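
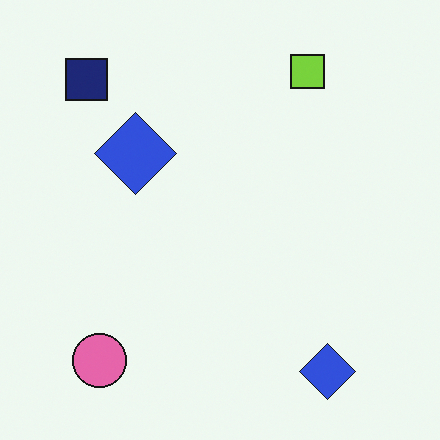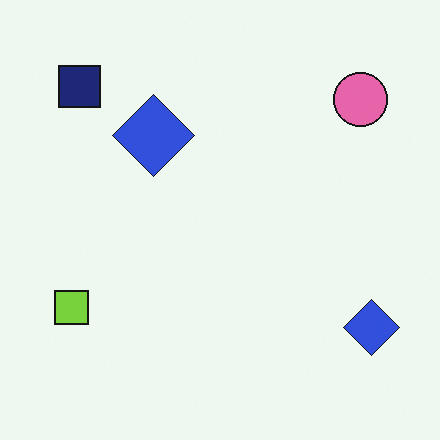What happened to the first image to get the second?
The transformation is: transposed (reflected across the top-left ↔ bottom-right diagonal).

Shapes have swapped their row and column positions — what was in the top-right is now in the bottom-left — a diagonal reflection.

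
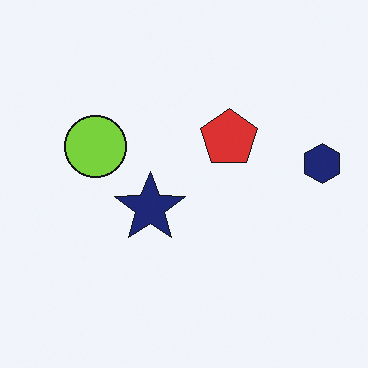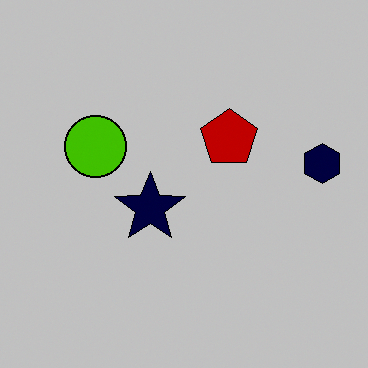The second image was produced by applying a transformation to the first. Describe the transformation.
Heavily posterized to just a handful of flat colors.

Each flat color has snapped to a coarser quantized level — most visibly, the near-white background has dropped to a flat grey.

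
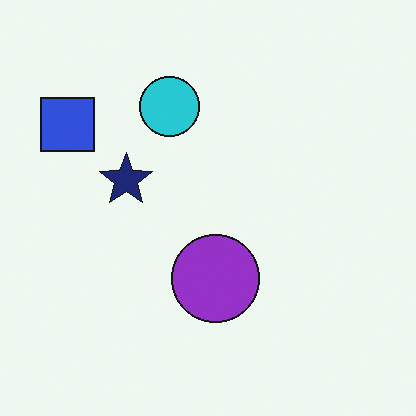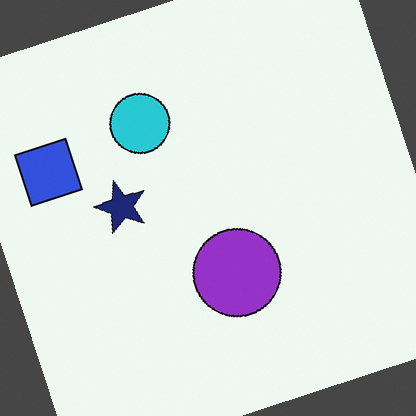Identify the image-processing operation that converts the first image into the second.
It was rotated counter-clockwise by a clearly visible amount.

Every shape is tilted by the same angle and the image corners show triangular fill wedges — a whole-image rotation by a non-right angle.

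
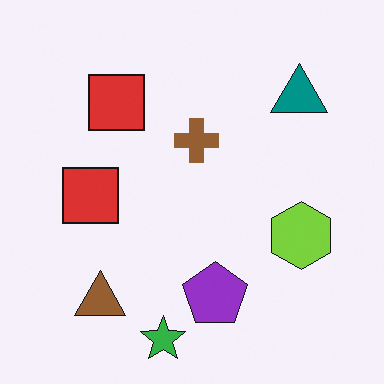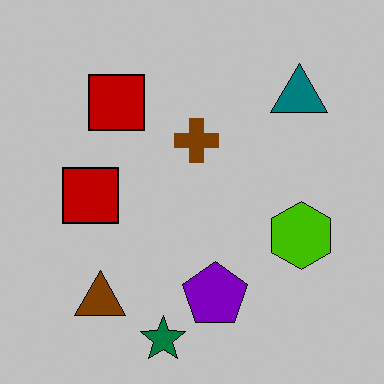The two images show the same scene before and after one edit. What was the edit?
The image was aggressively posterized.

Each flat color has snapped to a coarser quantized level — most visibly, the near-white background has dropped to a flat grey.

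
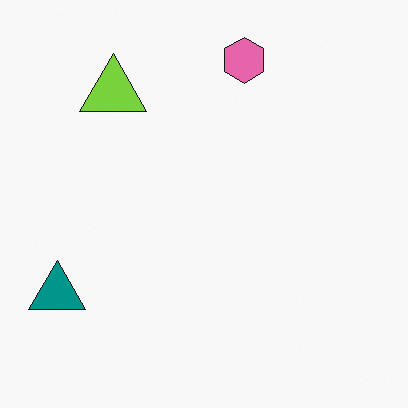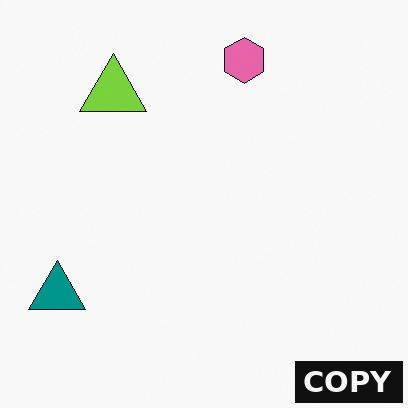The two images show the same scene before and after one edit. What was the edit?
It was watermarked with the text "COPY" in the lower-right corner.

A dark label reading "COPY" appears in the lower-right corner.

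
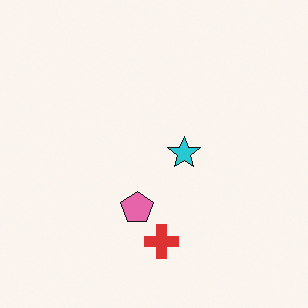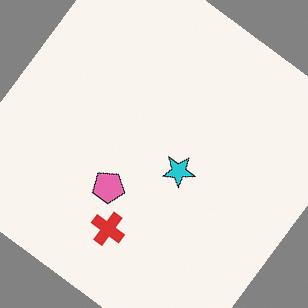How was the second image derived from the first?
Rotated clockwise by a large amount — several tens of degrees.

Every shape is tilted by the same angle and the image corners show triangular fill wedges — a whole-image rotation by a non-right angle.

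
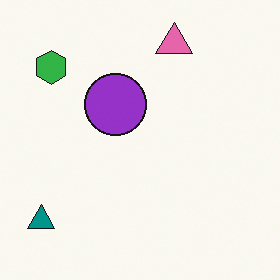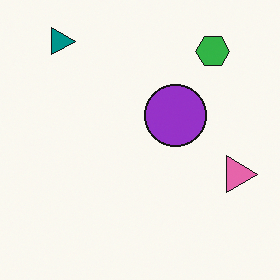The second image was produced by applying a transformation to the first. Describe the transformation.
This is the original image rotated 90° clockwise.

The teal triangle sits in the bottom-left of the first image and the top-left of the second — consistent with a whole-image 90° clockwise rotation.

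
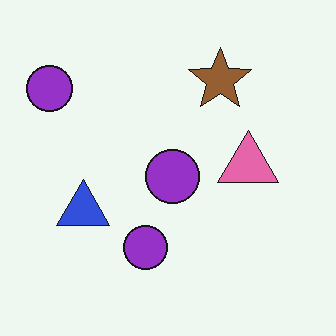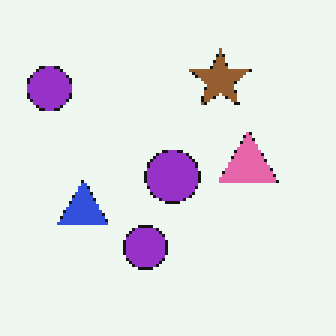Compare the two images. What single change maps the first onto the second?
It was lightly pixelated (a mild mosaic effect).

Shapes are reduced to large square blocks; fine edges and outlines are lost — a downscale-then-upscale (mosaic) effect.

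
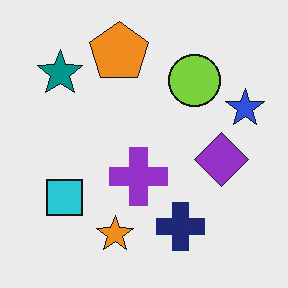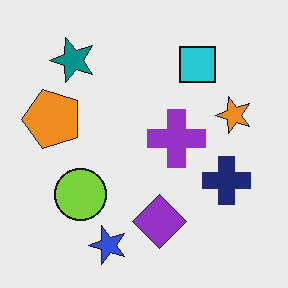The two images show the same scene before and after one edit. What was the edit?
The transformation is: transposed (reflected across the top-left ↔ bottom-right diagonal).

Shapes have swapped their row and column positions — what was in the top-right is now in the bottom-left — a diagonal reflection.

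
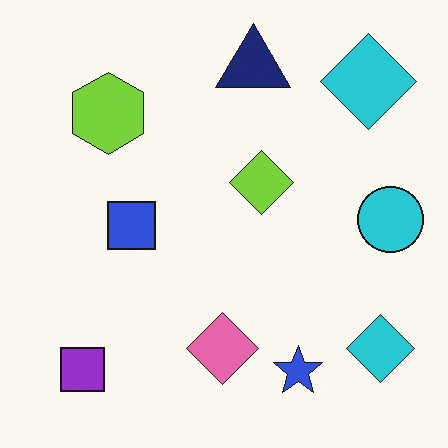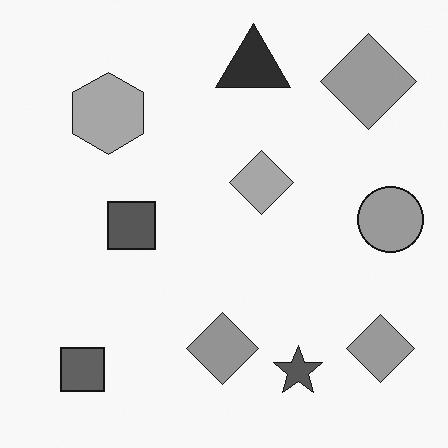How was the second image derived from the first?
This is the original image converted to grayscale.

All color is removed — every shape is now a shade of grey.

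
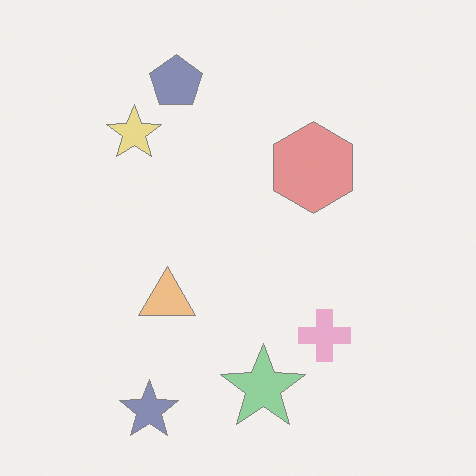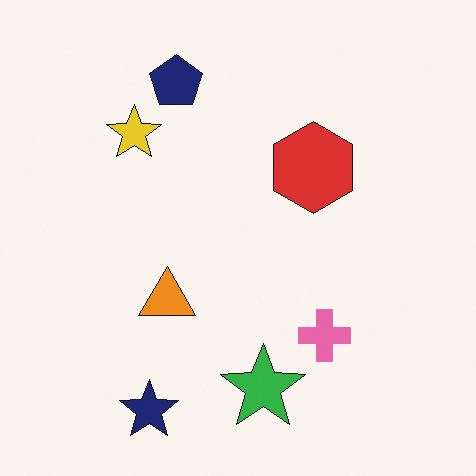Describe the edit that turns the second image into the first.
This is the original image given much lower contrast.

Tones are pushed toward mid-grey across the whole image — a global contrast change.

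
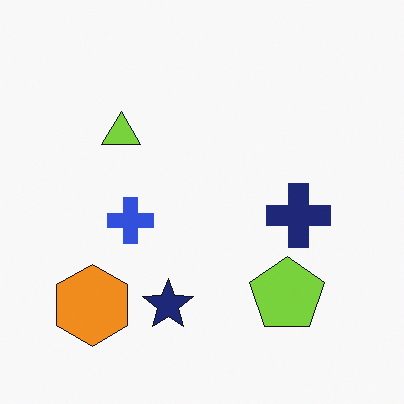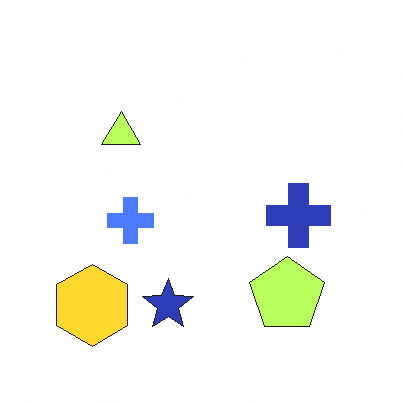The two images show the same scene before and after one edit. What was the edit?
The transformation is: noticeably brightened.

Every pixel — background and shapes alike — is uniformly brightened.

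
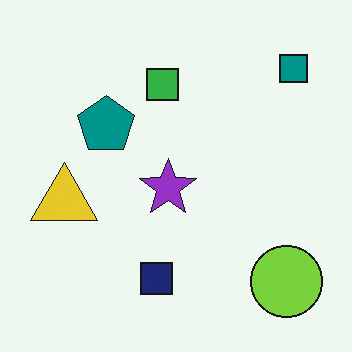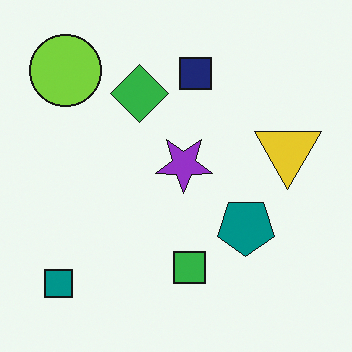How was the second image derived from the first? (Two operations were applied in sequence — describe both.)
The transformation is: rotated 180°, then overlaid with an additional green diamond.

The teal square sits in the top-right of the first image and the bottom-left of the second — consistent with a whole-image 180° rotation. A green diamond appears in the second image that is absent from the first.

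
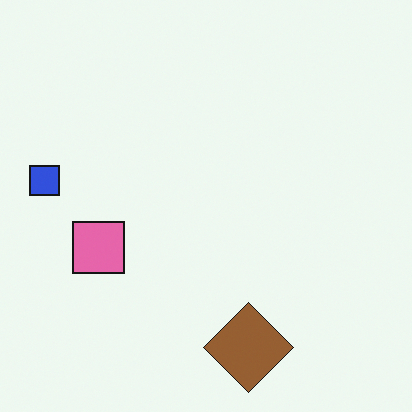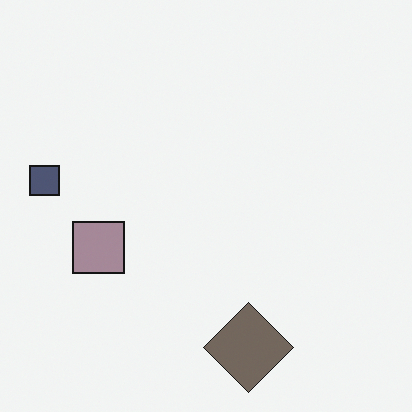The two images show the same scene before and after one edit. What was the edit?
The image was heavily desaturated.

All colors are more muted and greyish — a global saturation change.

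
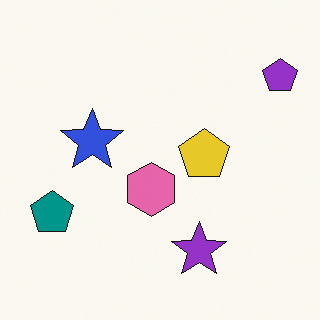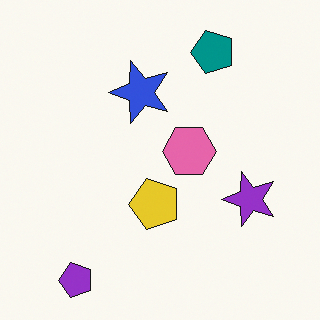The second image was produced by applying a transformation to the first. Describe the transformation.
It was transposed (reflected across the top-left ↔ bottom-right diagonal).

Shapes have swapped their row and column positions — what was in the top-right is now in the bottom-left — a diagonal reflection.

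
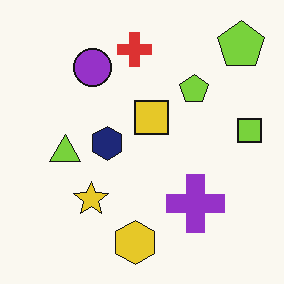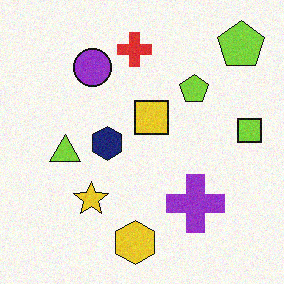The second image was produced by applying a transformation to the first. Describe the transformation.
Degraded with a light layer of grain.

Random speckle covers the whole image, including the flat background.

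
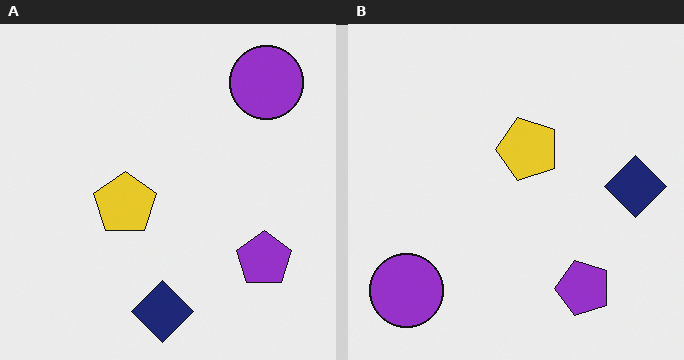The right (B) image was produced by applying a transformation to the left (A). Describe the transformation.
The right (B) image is the left (A) transposed (reflected across the top-left ↔ bottom-right diagonal).

Shapes have swapped their row and column positions — what was in the top-right is now in the bottom-left — a diagonal reflection.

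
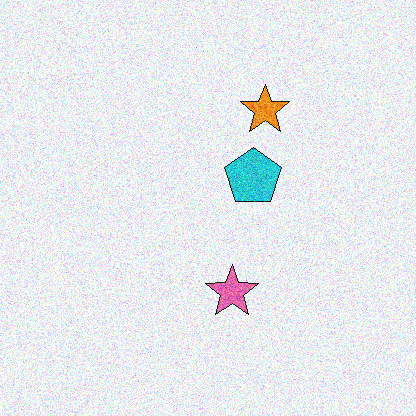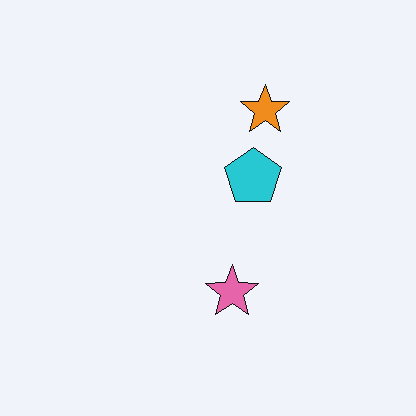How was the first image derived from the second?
It was degraded with moderate additive noise.

Random speckle covers the whole image, including the flat background.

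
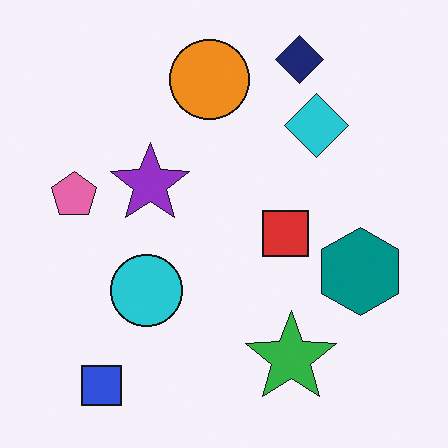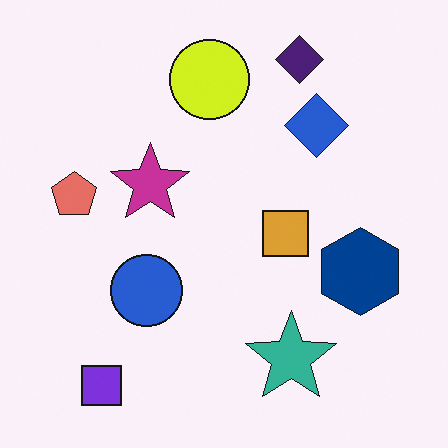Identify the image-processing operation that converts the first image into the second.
This is the original image hue-shifted slightly.

Every shape's color has rotated by the same amount around the hue wheel — a uniform hue shift.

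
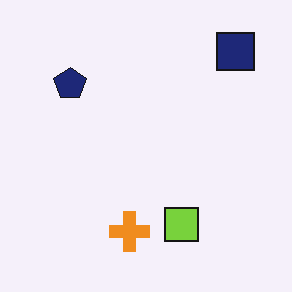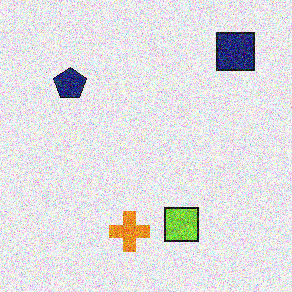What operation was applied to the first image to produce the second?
The image was degraded with a thick layer of grain.

Random speckle covers the whole image, including the flat background.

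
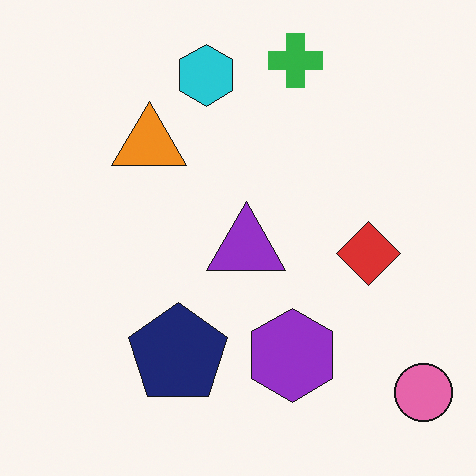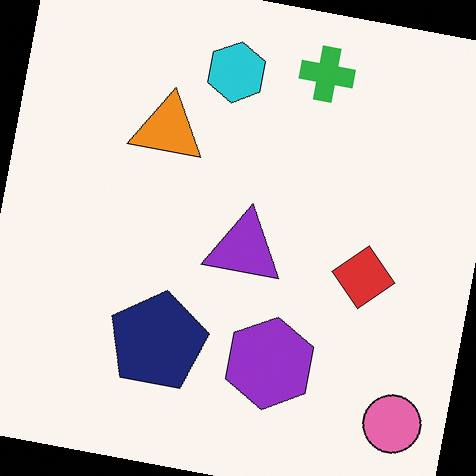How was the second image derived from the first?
This is the original image rotated clockwise by a few degrees.

Every shape is tilted by the same angle and the image corners show triangular fill wedges — a whole-image rotation by a non-right angle.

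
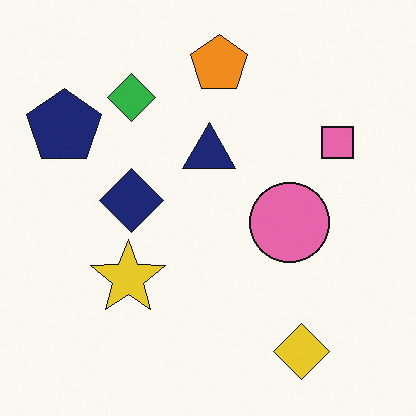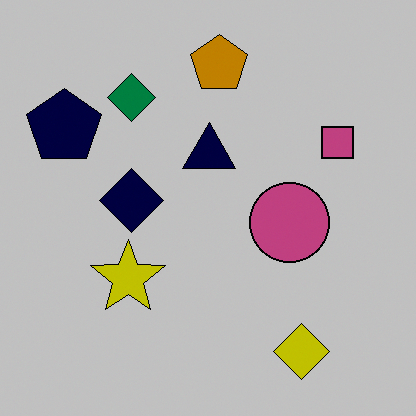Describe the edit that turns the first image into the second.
The transformation is: heavily posterized to just a handful of flat colors.

Each flat color has snapped to a coarser quantized level — most visibly, the near-white background has dropped to a flat grey.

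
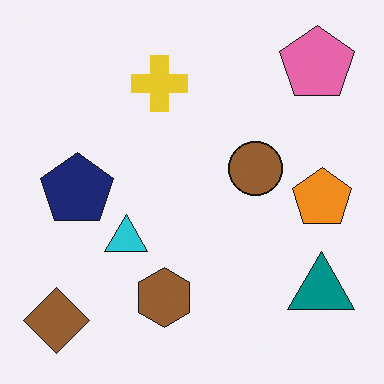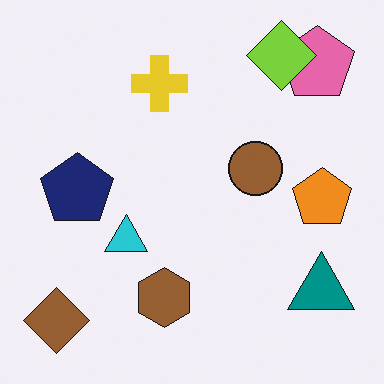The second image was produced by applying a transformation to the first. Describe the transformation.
Overlaid with an additional lime diamond.

A lime diamond appears in the second image that is absent from the first.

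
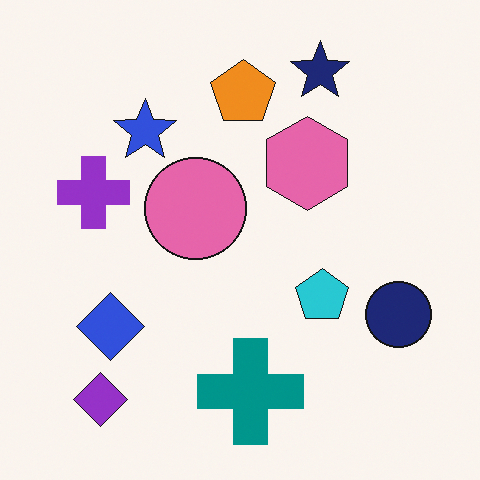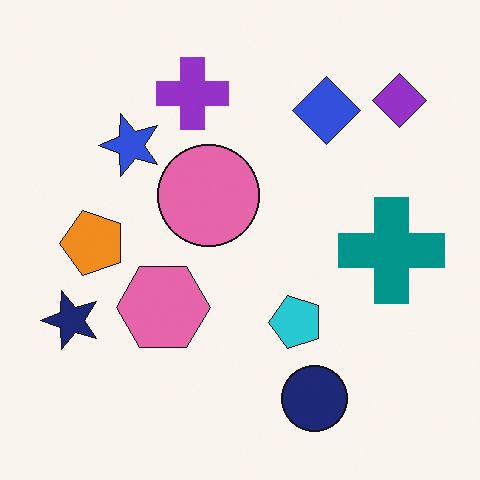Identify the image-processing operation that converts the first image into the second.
Transposed (reflected across the top-left ↔ bottom-right diagonal).

Shapes have swapped their row and column positions — what was in the top-right is now in the bottom-left — a diagonal reflection.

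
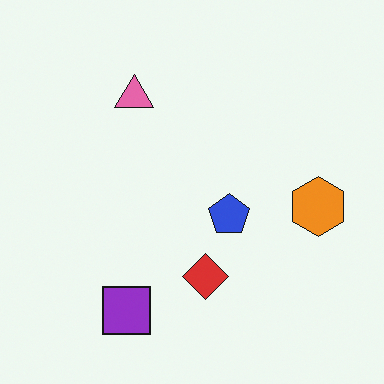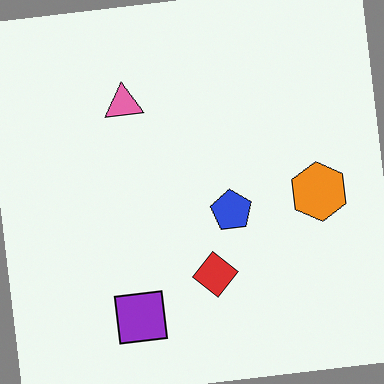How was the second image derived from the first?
Rotated counter-clockwise by a slight angle.

Every shape is tilted by the same angle and the image corners show triangular fill wedges — a whole-image rotation by a non-right angle.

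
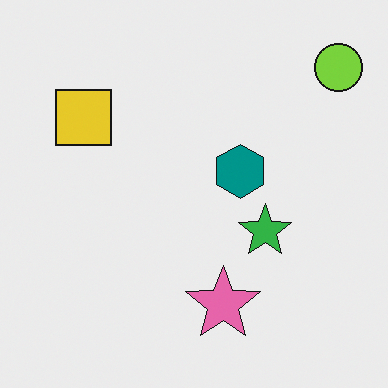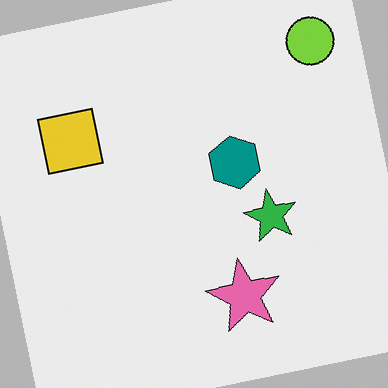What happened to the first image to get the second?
The second image is the first rotated counter-clockwise by a few degrees.

Every shape is tilted by the same angle and the image corners show triangular fill wedges — a whole-image rotation by a non-right angle.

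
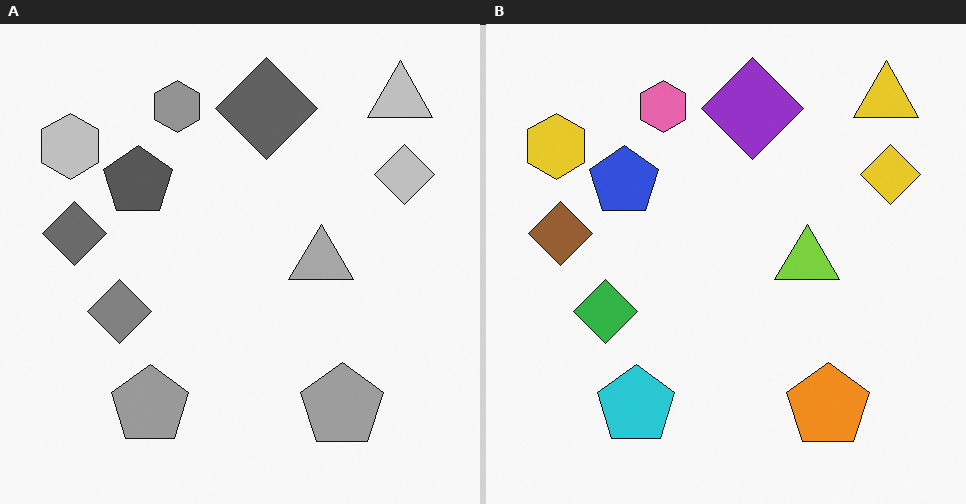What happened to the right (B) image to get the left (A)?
Converted to grayscale.

All color is removed — every shape is now a shade of grey.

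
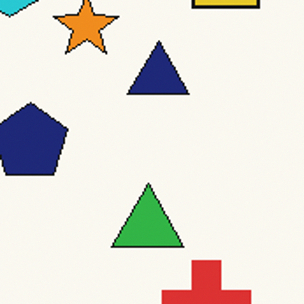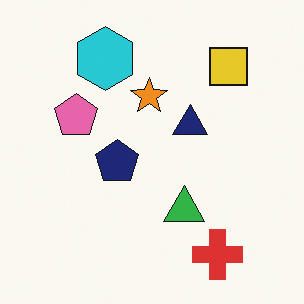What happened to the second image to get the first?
Cropped tightly and scaled back up.

The visible shapes are larger and the field of view is narrower; shapes near the original edges may be partly or wholly outside the frame — a crop-and-rescale.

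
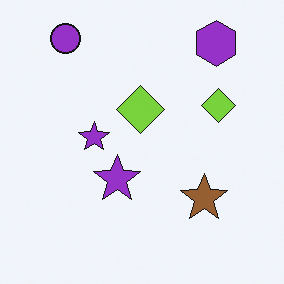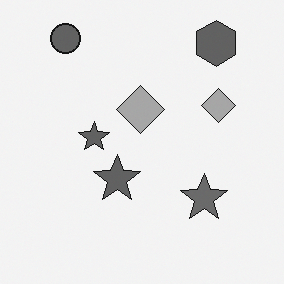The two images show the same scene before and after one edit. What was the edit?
This is the original image converted to grayscale.

All color is removed — every shape is now a shade of grey.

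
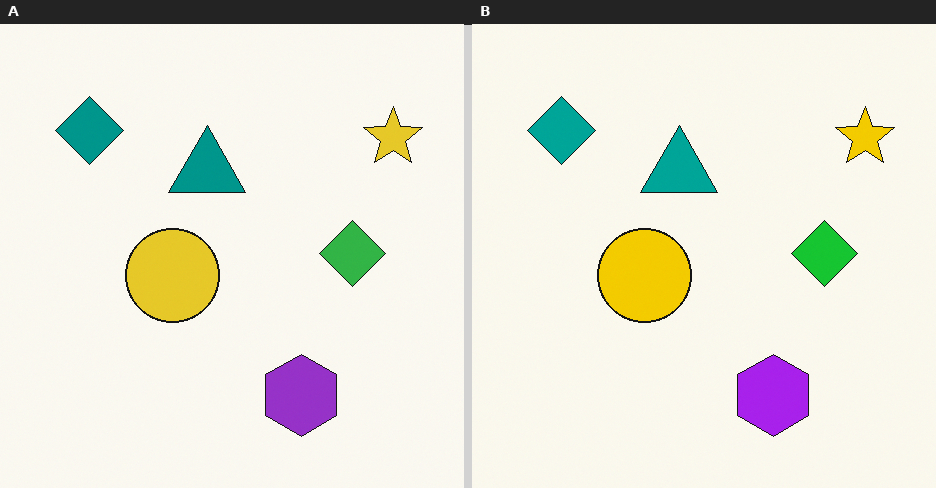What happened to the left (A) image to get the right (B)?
The transformation is: slightly oversaturated.

All colors are more vivid — a global saturation change.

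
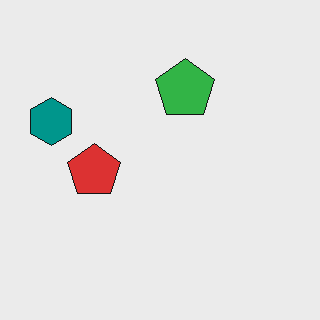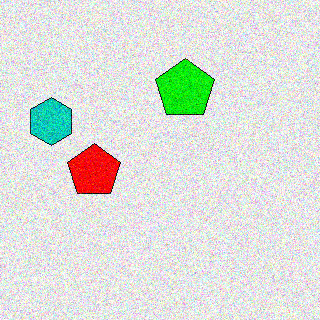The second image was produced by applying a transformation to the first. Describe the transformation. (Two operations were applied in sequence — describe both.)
This is the original image made much more vivid (saturation change), then degraded with strong gaussian noise.

All colors are more vivid — a global saturation change. Random speckle covers the whole image, including the flat background.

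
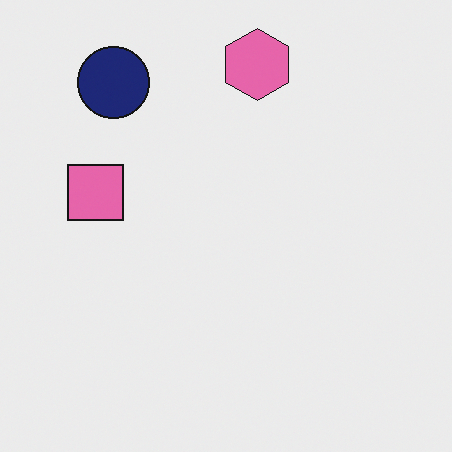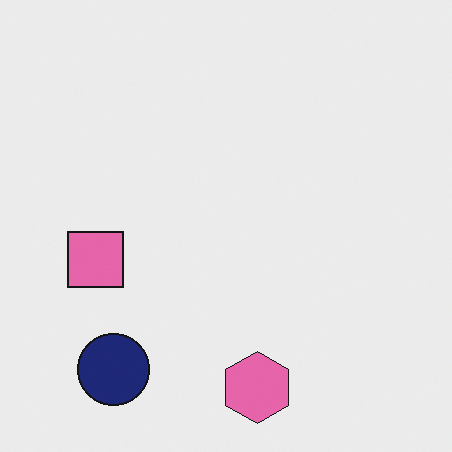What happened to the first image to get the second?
Flipped vertically (top ↔ bottom).

The pink hexagon is in the top of the first image and the bottom of the second — shapes on opposite sides of the horizontal midline have swapped in a mirror flip.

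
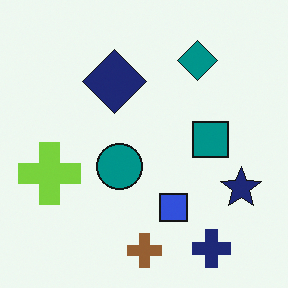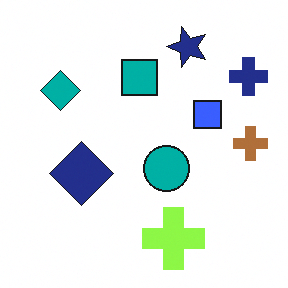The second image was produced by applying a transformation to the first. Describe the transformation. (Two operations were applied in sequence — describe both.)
The transformation is: slightly brightened, then rotated 90° counter-clockwise.

Every pixel — background and shapes alike — is uniformly brightened. The navy cross sits in the bottom-right of the first image and the top-right of the second — consistent with a whole-image 90° counter-clockwise rotation.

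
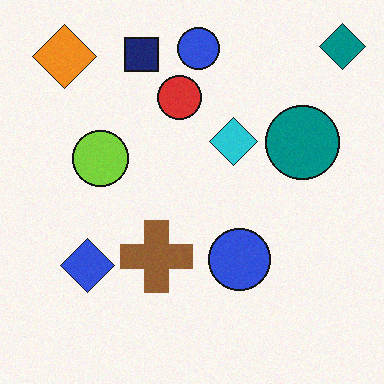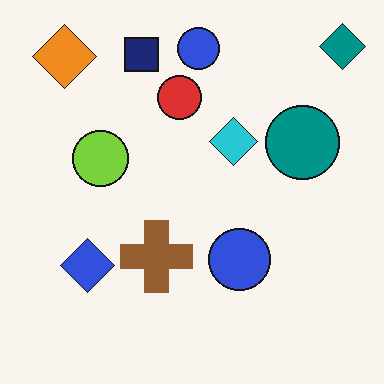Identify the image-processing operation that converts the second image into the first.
The first image is the second degraded with a light layer of grain.

Random speckle covers the whole image, including the flat background.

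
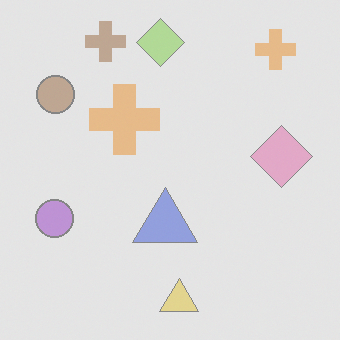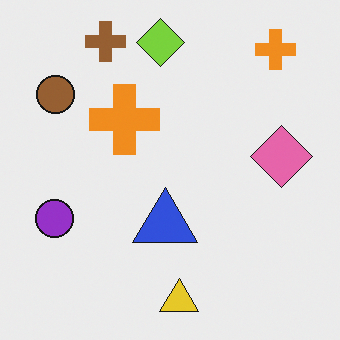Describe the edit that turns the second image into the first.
Given much lower contrast.

Tones are pushed toward mid-grey across the whole image — a global contrast change.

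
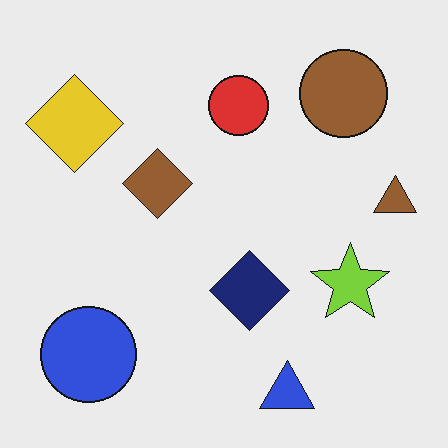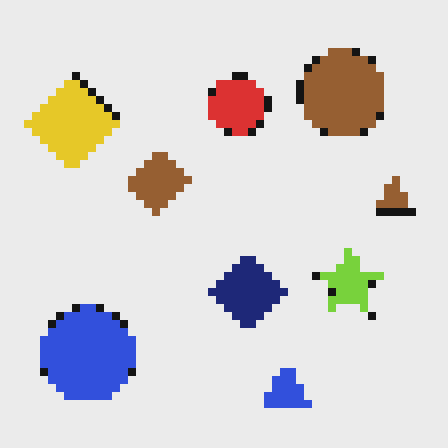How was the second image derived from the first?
This is the original image pixelated into visible square blocks.

Shapes are reduced to large square blocks; fine edges and outlines are lost — a downscale-then-upscale (mosaic) effect.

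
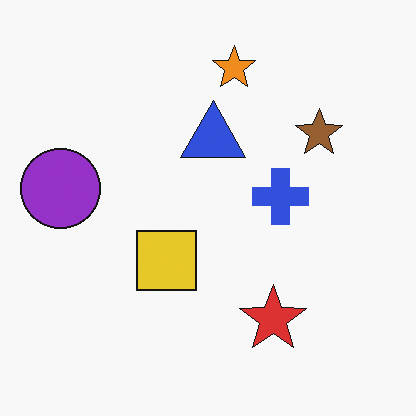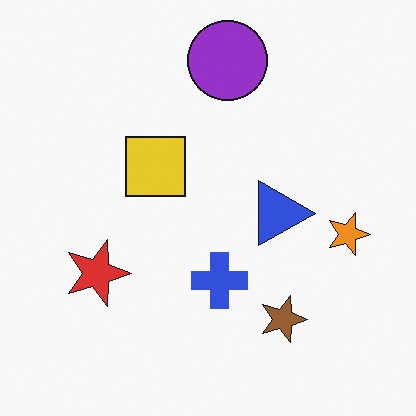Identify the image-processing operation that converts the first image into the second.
It was rotated 90° clockwise.

The purple circle sits in the left of the first image and the top of the second — consistent with a whole-image 90° clockwise rotation.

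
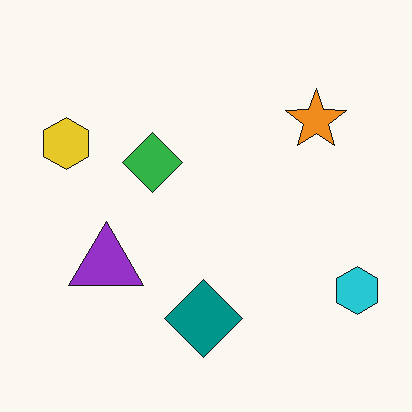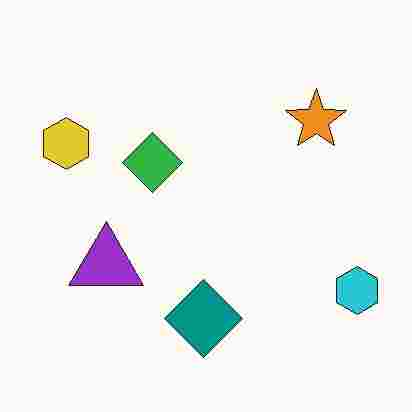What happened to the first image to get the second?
This is the original image degraded with heavy JPEG compression.

Blocky 8×8 compression artifacts appear around shape edges and the flat background shows ringing — characteristic JPEG degradation.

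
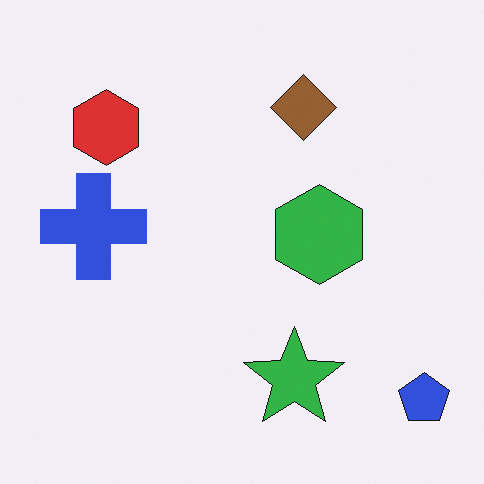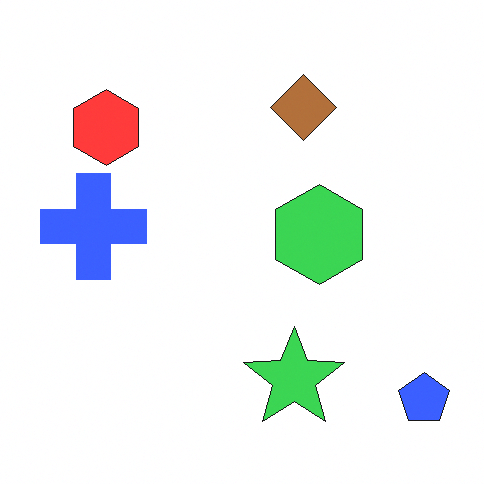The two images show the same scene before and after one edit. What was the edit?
The image was slightly brightened.

Every pixel — background and shapes alike — is uniformly brightened.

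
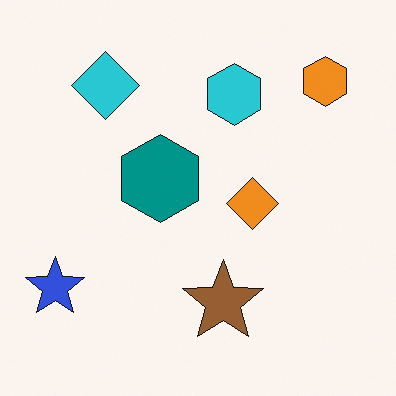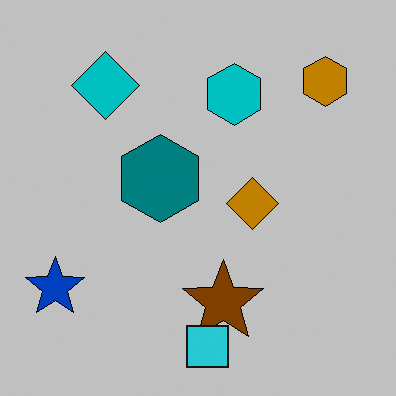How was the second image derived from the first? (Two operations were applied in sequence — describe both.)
The transformation is: aggressively posterized, then overlaid with an additional cyan square.

Each flat color has snapped to a coarser quantized level — most visibly, the near-white background has dropped to a flat grey. A cyan square appears in the second image that is absent from the first.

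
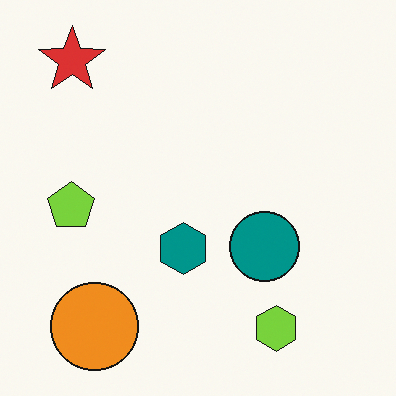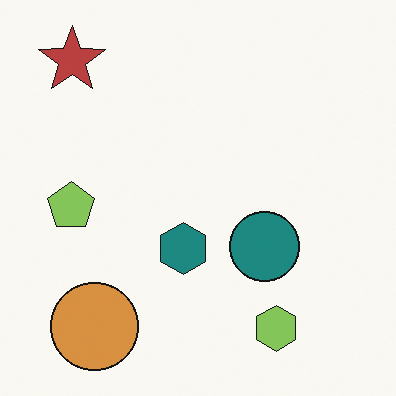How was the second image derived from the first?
Slightly desaturated.

All colors are more muted and greyish — a global saturation change.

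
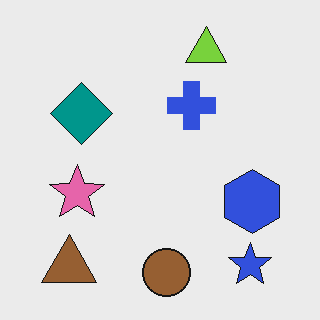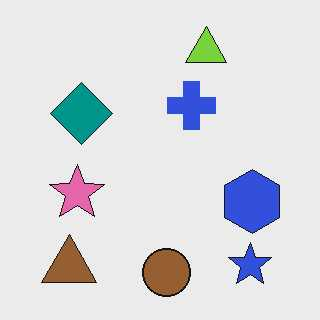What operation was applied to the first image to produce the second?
The image was JPEG-compressed with visible artifacts.

Blocky 8×8 compression artifacts appear around shape edges and the flat background shows ringing — characteristic JPEG degradation.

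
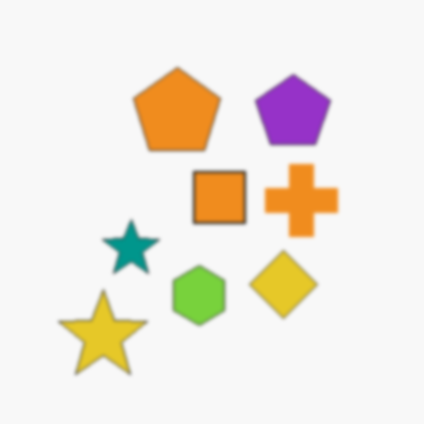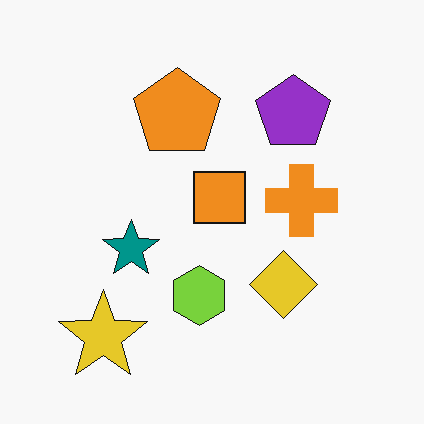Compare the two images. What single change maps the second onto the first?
The transformation is: slightly softened.

Shape edges and outlines are uniformly softened across the whole image.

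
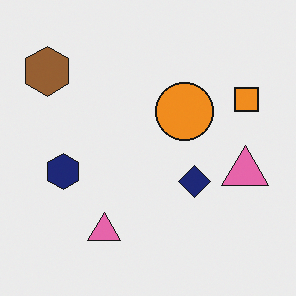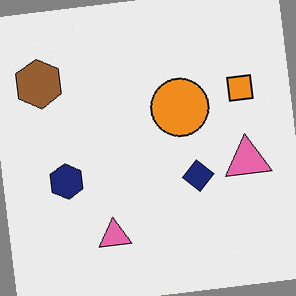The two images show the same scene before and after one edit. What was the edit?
This is the original image rotated counter-clockwise by a slight angle.

Every shape is tilted by the same angle and the image corners show triangular fill wedges — a whole-image rotation by a non-right angle.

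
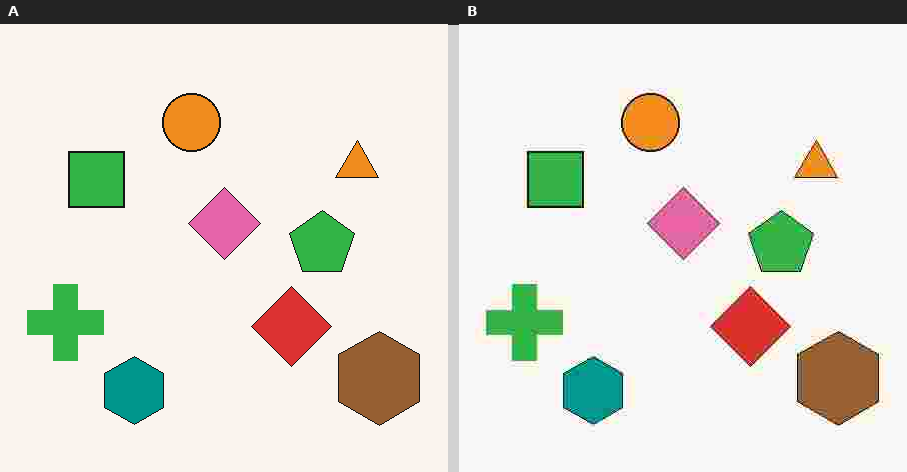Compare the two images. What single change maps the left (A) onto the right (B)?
The transformation is: degraded with heavy JPEG compression.

Blocky 8×8 compression artifacts appear around shape edges and the flat background shows ringing — characteristic JPEG degradation.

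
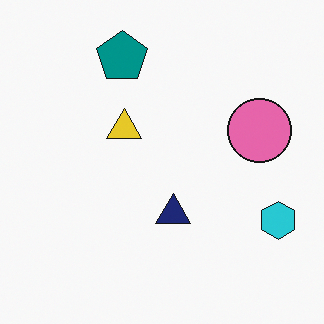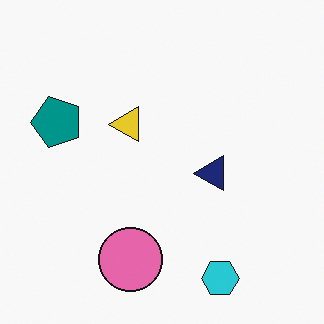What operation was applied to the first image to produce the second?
Transposed (reflected across the top-left ↔ bottom-right diagonal).

Shapes have swapped their row and column positions — what was in the top-right is now in the bottom-left — a diagonal reflection.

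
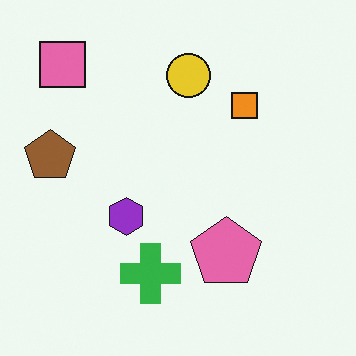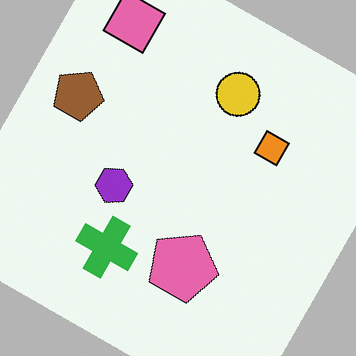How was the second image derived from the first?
It was rotated clockwise by a moderate amount.

Every shape is tilted by the same angle and the image corners show triangular fill wedges — a whole-image rotation by a non-right angle.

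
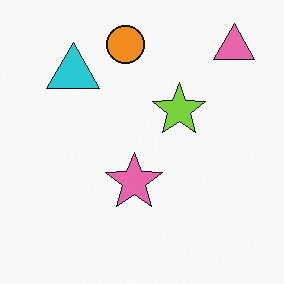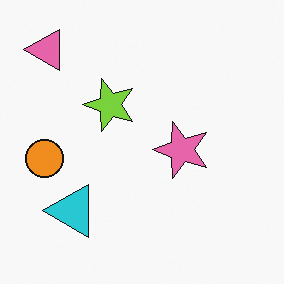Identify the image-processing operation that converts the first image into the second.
The image was rotated 90° counter-clockwise.

The pink triangle sits in the top-right of the first image and the top-left of the second — consistent with a whole-image 90° counter-clockwise rotation.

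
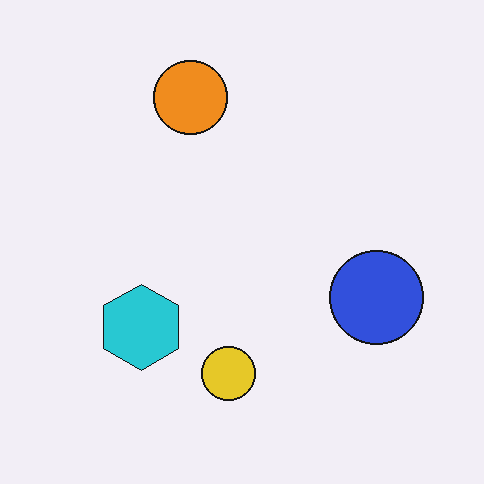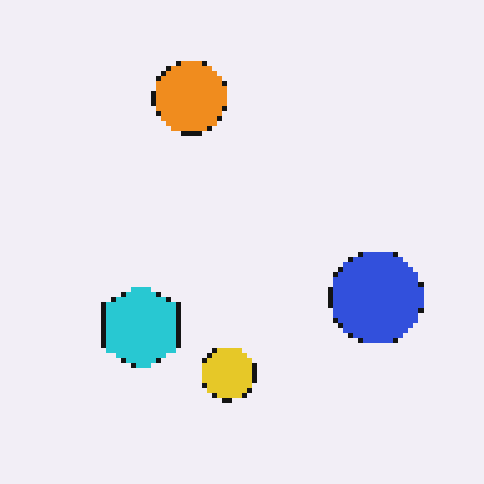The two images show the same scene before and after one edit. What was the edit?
The transformation is: mildly pixelated.

Shapes are reduced to large square blocks; fine edges and outlines are lost — a downscale-then-upscale (mosaic) effect.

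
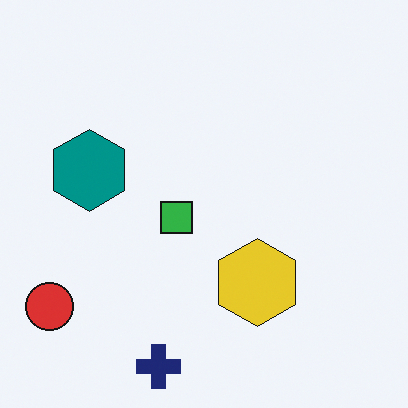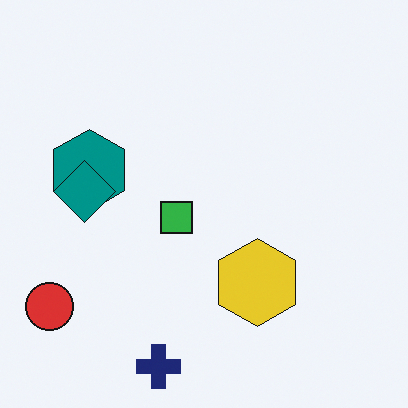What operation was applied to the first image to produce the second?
This is the original image overlaid with an additional teal diamond.

A teal diamond appears in the second image that is absent from the first.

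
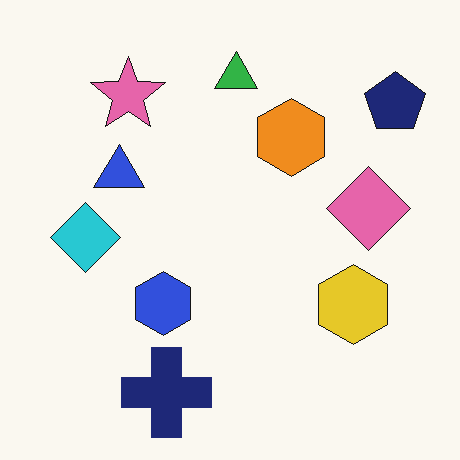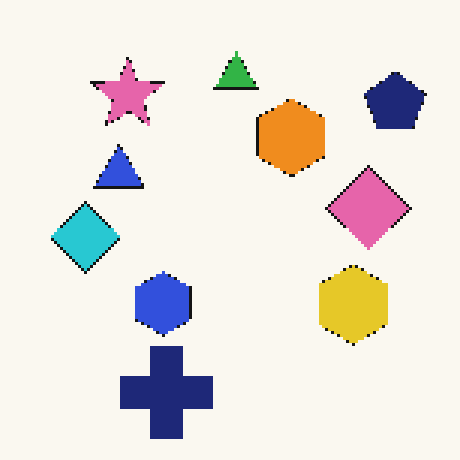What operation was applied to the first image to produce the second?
The image was mildly pixelated.

Shapes are reduced to large square blocks; fine edges and outlines are lost — a downscale-then-upscale (mosaic) effect.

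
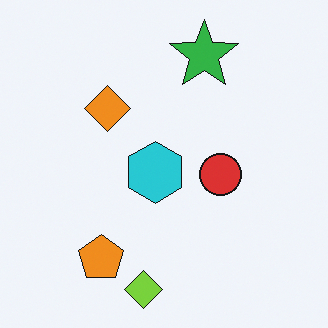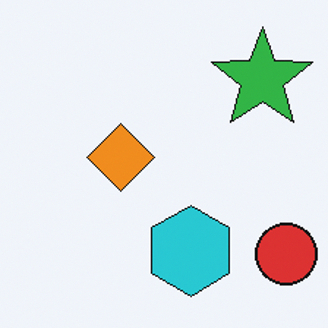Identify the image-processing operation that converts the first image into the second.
It was cropped to a modestly smaller region and rescaled.

The visible shapes are larger and the field of view is narrower; shapes near the original edges may be partly or wholly outside the frame — a crop-and-rescale.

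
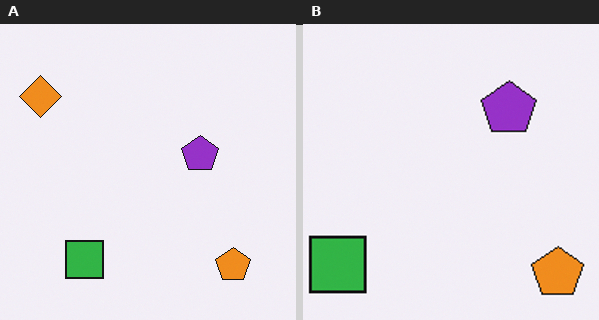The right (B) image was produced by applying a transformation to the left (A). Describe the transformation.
It was cropped to a modestly smaller region and rescaled.

The visible shapes are larger and the field of view is narrower; shapes near the original edges may be partly or wholly outside the frame — a crop-and-rescale.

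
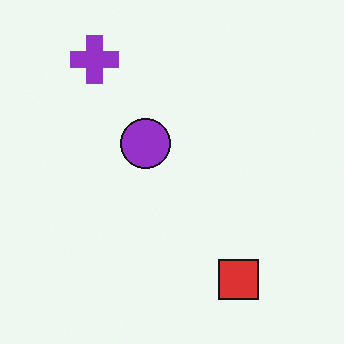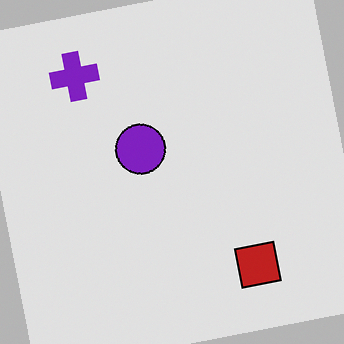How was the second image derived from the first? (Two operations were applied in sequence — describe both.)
The second image is the first posterized to a reduced palette, then rotated counter-clockwise by a few degrees.

Each flat color has snapped to a coarser quantized level — most visibly, the near-white background has dropped to a flat grey. Every shape is tilted by the same angle and the image corners show triangular fill wedges — a whole-image rotation by a non-right angle.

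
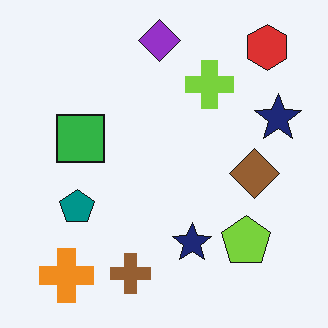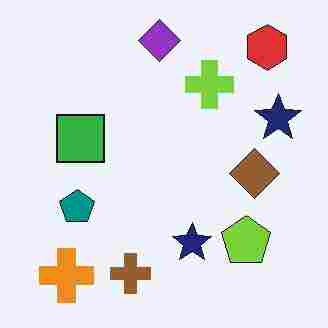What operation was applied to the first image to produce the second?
The second image is the first degraded with heavy JPEG compression.

Blocky 8×8 compression artifacts appear around shape edges and the flat background shows ringing — characteristic JPEG degradation.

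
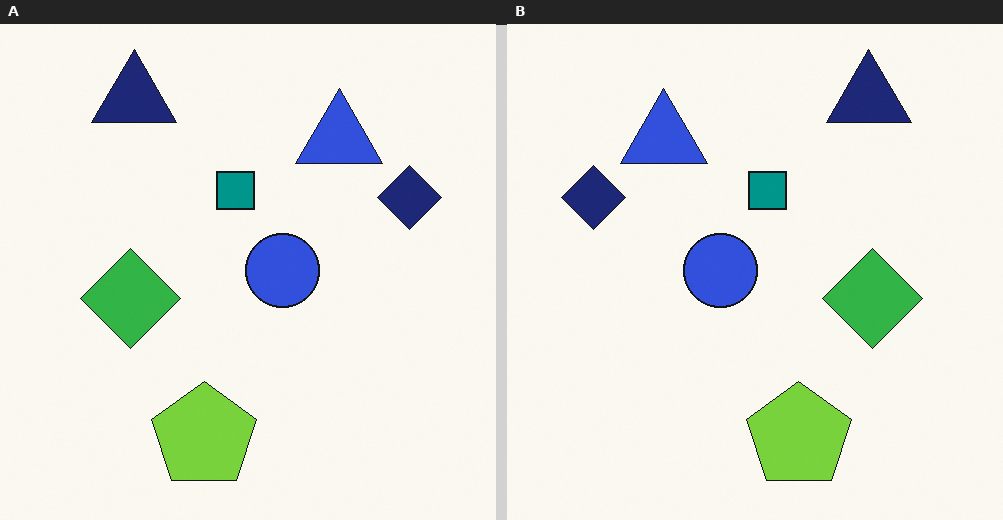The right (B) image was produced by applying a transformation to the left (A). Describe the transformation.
It was flipped horizontally (left ↔ right).

The navy diamond is in the right of the left (A) image and the left of the right (B) — shapes on opposite sides of the vertical midline have swapped in a mirror flip.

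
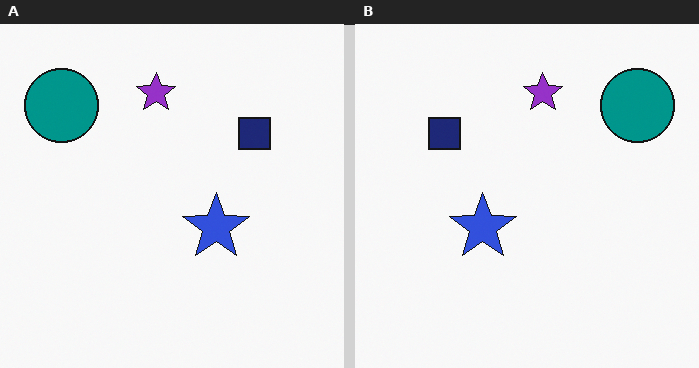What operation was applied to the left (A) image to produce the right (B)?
It was flipped horizontally (left ↔ right).

The teal circle is in the top-left of the left (A) image and the top-right of the right (B) — shapes on opposite sides of the vertical midline have swapped in a mirror flip.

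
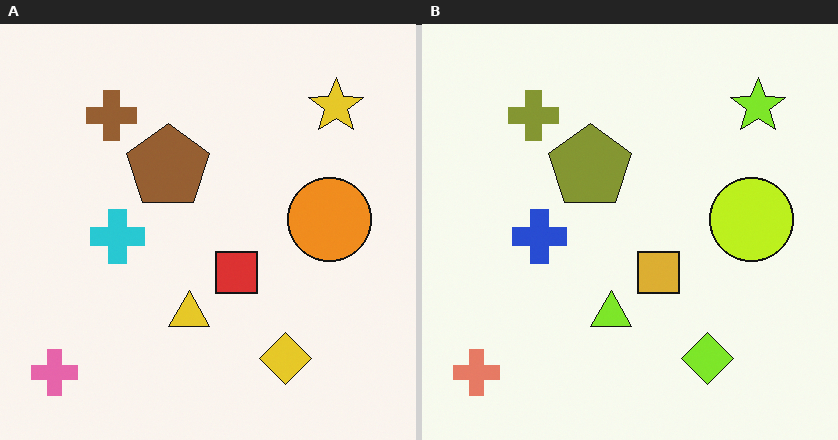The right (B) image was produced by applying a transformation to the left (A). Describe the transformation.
The image was hue-shifted slightly.

Every shape's color has rotated by the same amount around the hue wheel — a uniform hue shift.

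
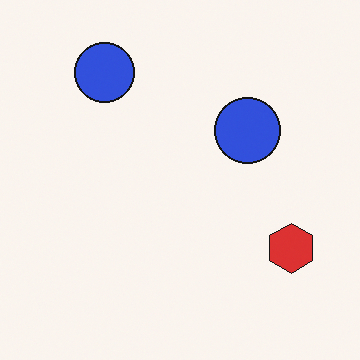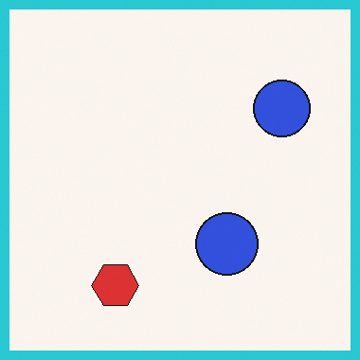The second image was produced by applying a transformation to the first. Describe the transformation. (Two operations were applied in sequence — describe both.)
It was rotated 90° clockwise, then framed with a cyan border.

The red hexagon sits in the bottom-right of the first image and the bottom-left of the second — consistent with a whole-image 90° clockwise rotation. A solid cyan frame runs around the edge of the second image, with the content slightly shrunk inside it.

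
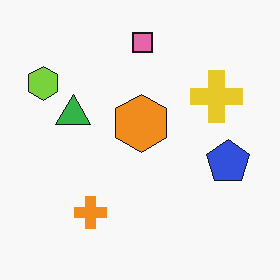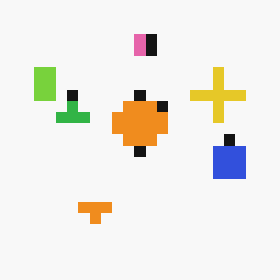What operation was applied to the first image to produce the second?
It was heavily pixelated into large blocks.

Shapes are reduced to large square blocks; fine edges and outlines are lost — a downscale-then-upscale (mosaic) effect.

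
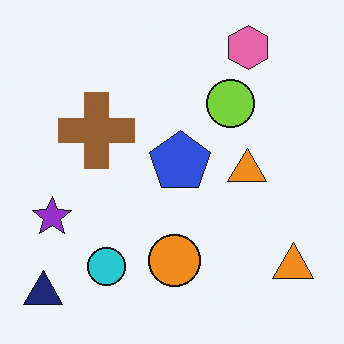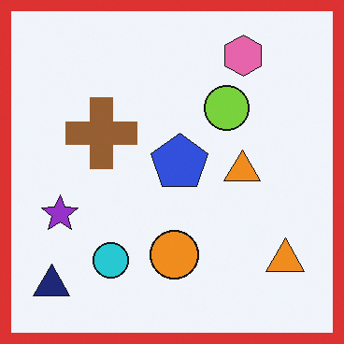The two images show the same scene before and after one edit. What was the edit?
The second image is the first framed with a red border.

A solid red frame runs around the edge of the second image, with the content slightly shrunk inside it.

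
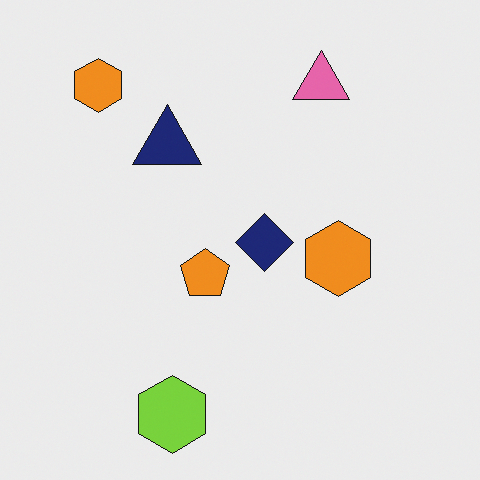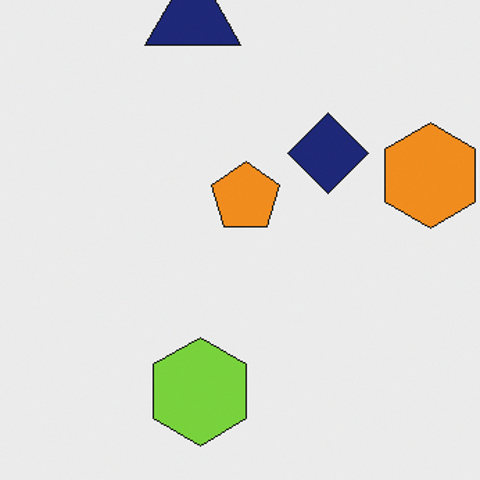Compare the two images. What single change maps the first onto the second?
The image was cropped to a modestly smaller region and rescaled.

The visible shapes are larger and the field of view is narrower; shapes near the original edges may be partly or wholly outside the frame — a crop-and-rescale.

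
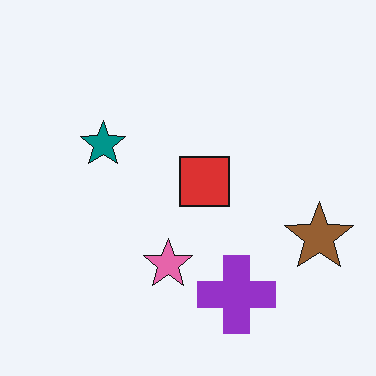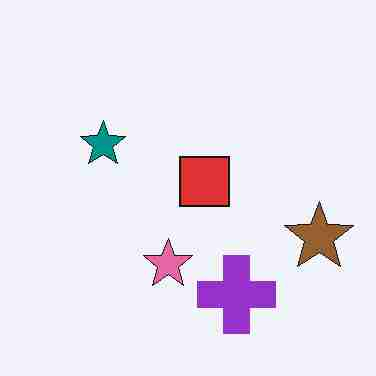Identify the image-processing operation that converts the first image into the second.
The transformation is: degraded with heavy JPEG compression.

Blocky 8×8 compression artifacts appear around shape edges and the flat background shows ringing — characteristic JPEG degradation.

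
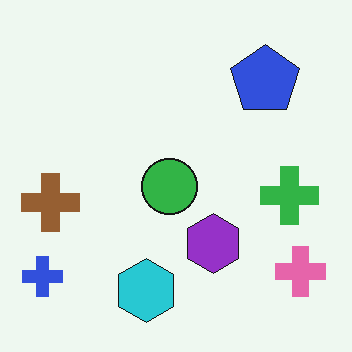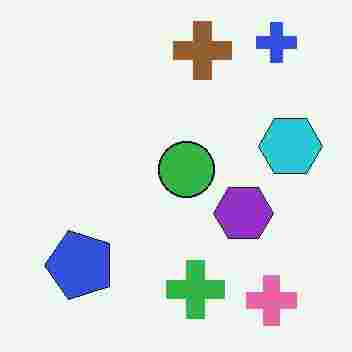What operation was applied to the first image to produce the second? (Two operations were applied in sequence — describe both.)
The image was transposed (reflected across the top-left ↔ bottom-right diagonal), then heavily JPEG-compressed with obvious blocking artifacts.

Shapes have swapped their row and column positions — what was in the top-right is now in the bottom-left — a diagonal reflection. Blocky 8×8 compression artifacts appear around shape edges and the flat background shows ringing — characteristic JPEG degradation.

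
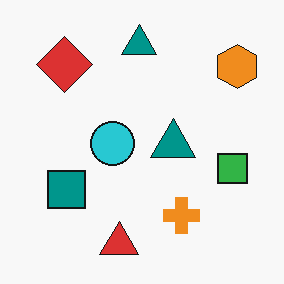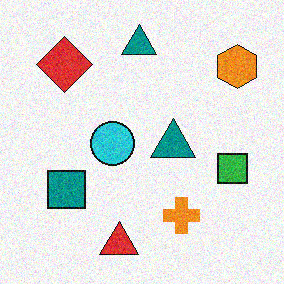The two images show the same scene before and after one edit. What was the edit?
The image was degraded with moderate additive noise.

Random speckle covers the whole image, including the flat background.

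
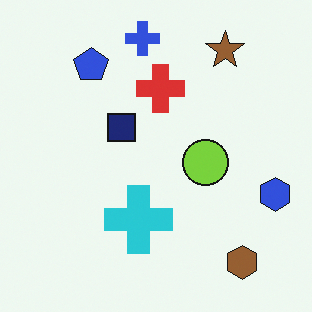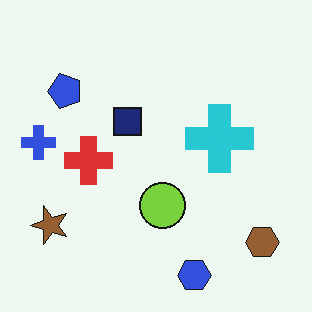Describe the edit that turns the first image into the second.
It was transposed (reflected across the top-left ↔ bottom-right diagonal).

Shapes have swapped their row and column positions — what was in the top-right is now in the bottom-left — a diagonal reflection.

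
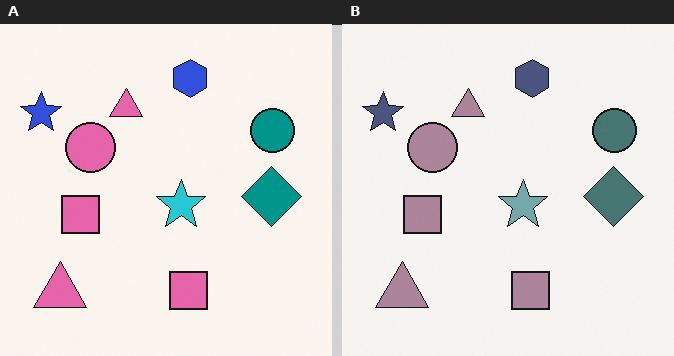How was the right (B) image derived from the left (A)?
Made much more muted (saturation change).

All colors are more muted and greyish — a global saturation change.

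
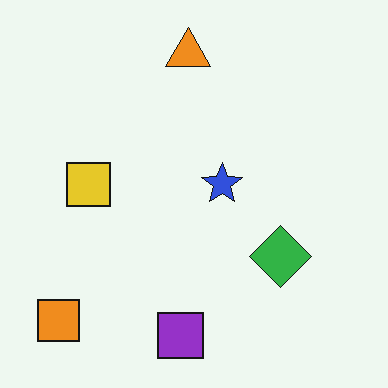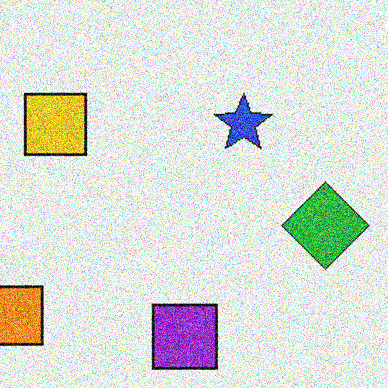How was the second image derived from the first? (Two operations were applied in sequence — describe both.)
The second image is the first cropped to a modestly smaller region and rescaled, then degraded with strong gaussian noise.

The visible shapes are larger and the field of view is narrower; shapes near the original edges may be partly or wholly outside the frame — a crop-and-rescale. Random speckle covers the whole image, including the flat background.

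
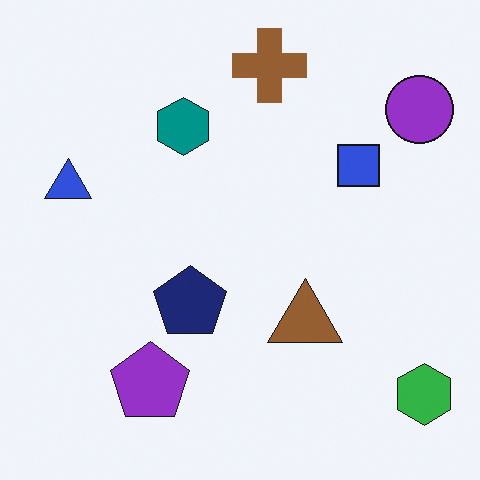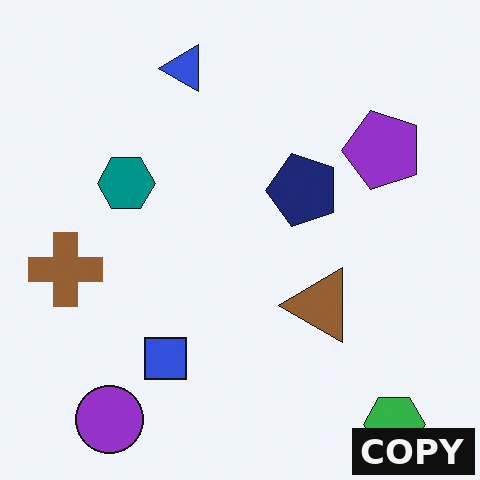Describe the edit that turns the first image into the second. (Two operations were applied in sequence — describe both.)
The second image is the first transposed (reflected across the top-left ↔ bottom-right diagonal), then watermarked with the text "COPY" in the lower-right corner.

Shapes have swapped their row and column positions — what was in the top-right is now in the bottom-left — a diagonal reflection. A dark label reading "COPY" appears in the lower-right corner.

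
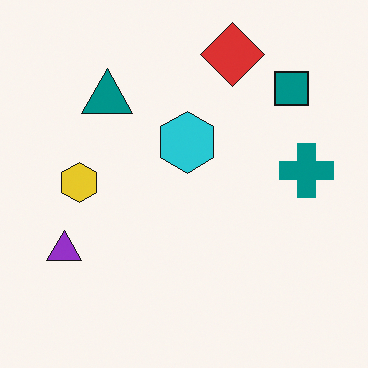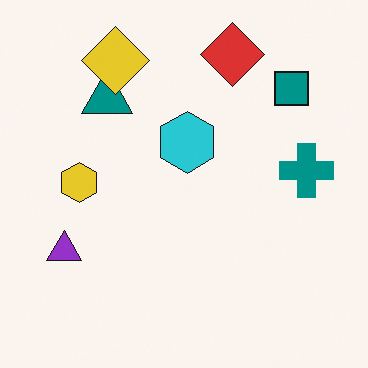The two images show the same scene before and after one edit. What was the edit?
The second image is the first overlaid with an additional yellow diamond.

A yellow diamond appears in the second image that is absent from the first.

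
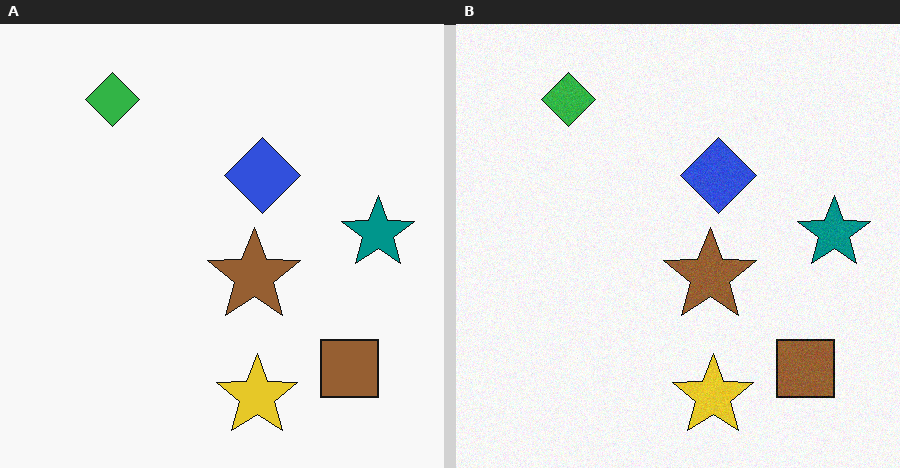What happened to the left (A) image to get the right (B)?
The image was degraded with light additive noise.

Random speckle covers the whole image, including the flat background.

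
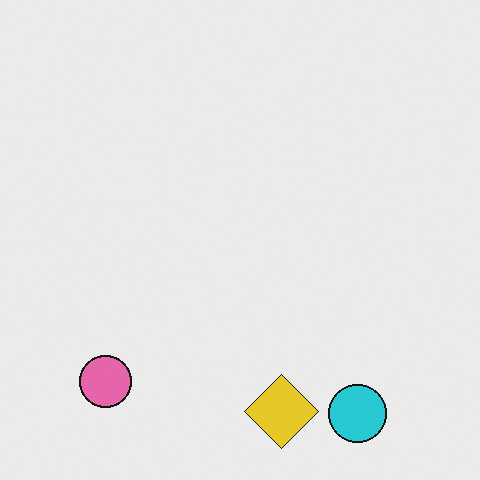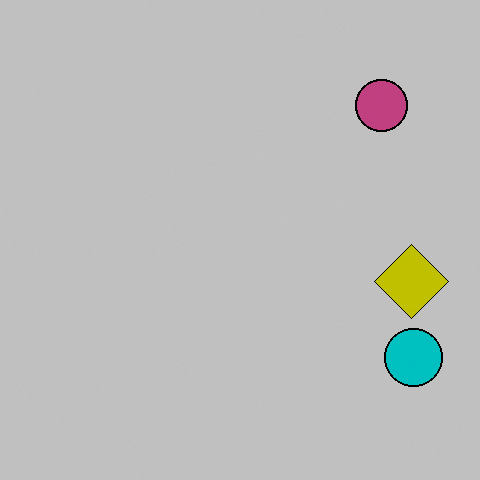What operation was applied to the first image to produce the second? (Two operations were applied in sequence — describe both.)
The image was transposed (reflected across the top-left ↔ bottom-right diagonal), then heavily posterized to just a handful of flat colors.

Shapes have swapped their row and column positions — what was in the top-right is now in the bottom-left — a diagonal reflection. Each flat color has snapped to a coarser quantized level — most visibly, the near-white background has dropped to a flat grey.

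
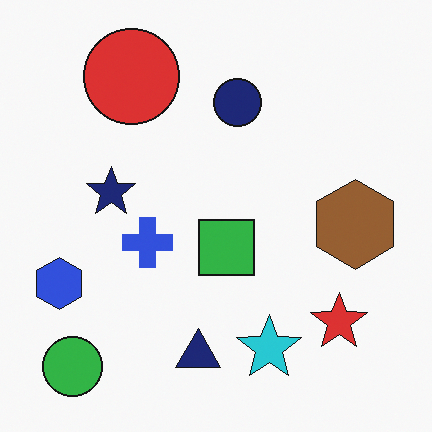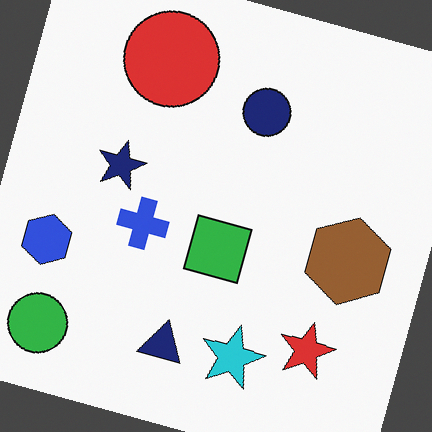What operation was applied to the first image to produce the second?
Rotated clockwise by a clearly visible amount.

Every shape is tilted by the same angle and the image corners show triangular fill wedges — a whole-image rotation by a non-right angle.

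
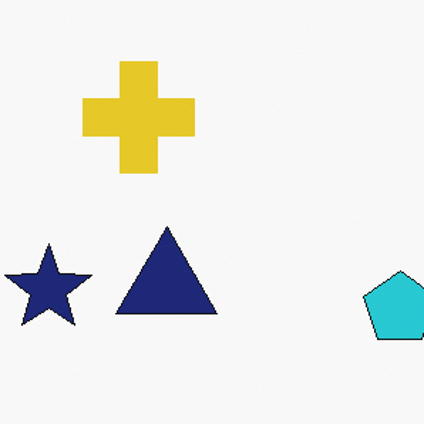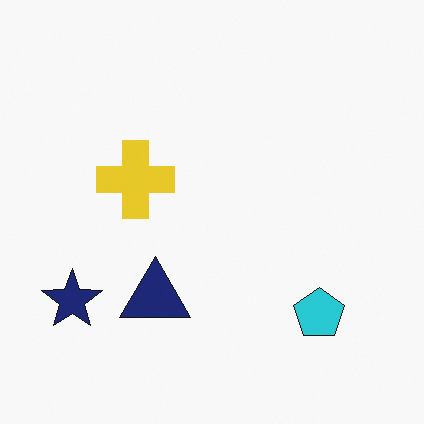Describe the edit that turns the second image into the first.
The transformation is: cropped to a modestly smaller region and rescaled.

The visible shapes are larger and the field of view is narrower; shapes near the original edges may be partly or wholly outside the frame — a crop-and-rescale.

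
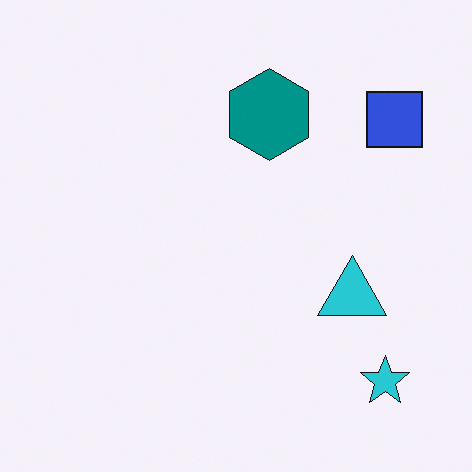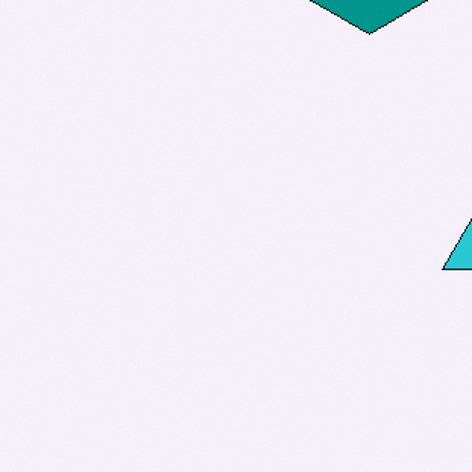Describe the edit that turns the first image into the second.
The second image is the first cropped to a modestly smaller region and rescaled.

The visible shapes are larger and the field of view is narrower; shapes near the original edges may be partly or wholly outside the frame — a crop-and-rescale.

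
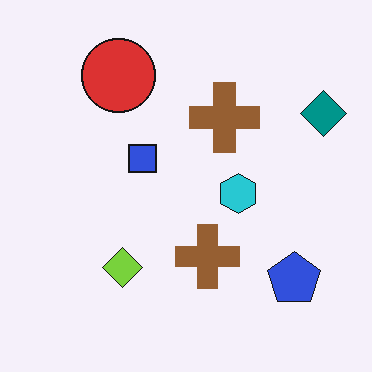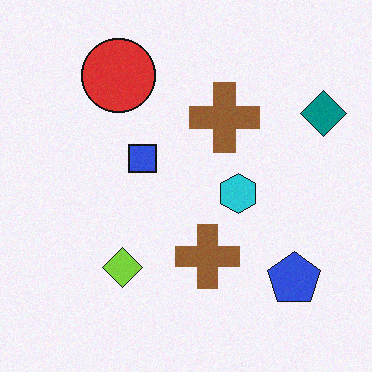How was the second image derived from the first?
The second image is the first degraded with light additive noise.

Random speckle covers the whole image, including the flat background.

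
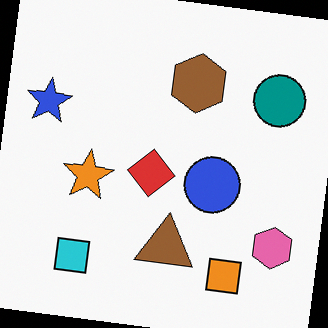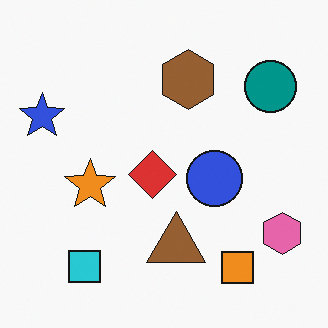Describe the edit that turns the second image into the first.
This is the original image rotated clockwise by a few degrees.

Every shape is tilted by the same angle and the image corners show triangular fill wedges — a whole-image rotation by a non-right angle.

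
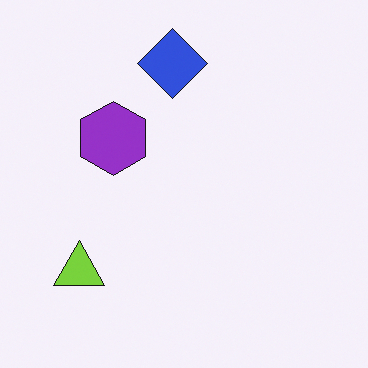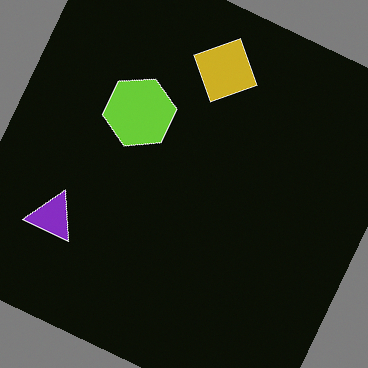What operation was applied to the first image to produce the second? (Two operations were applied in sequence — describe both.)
The transformation is: rotated clockwise by a clearly visible amount, then color-inverted (negative).

Every shape is tilted by the same angle and the image corners show triangular fill wedges — a whole-image rotation by a non-right angle. The light background has become dark and every shape's color is its complement — a photographic negative.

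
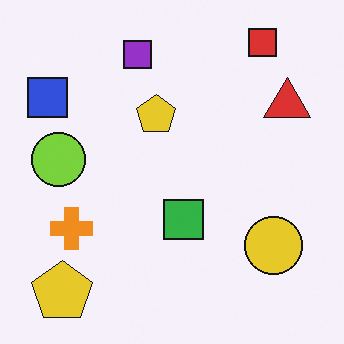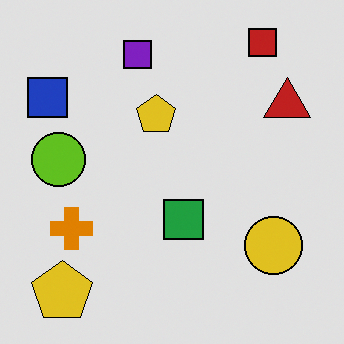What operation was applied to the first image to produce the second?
Moderately posterized.

Each flat color has snapped to a coarser quantized level — most visibly, the near-white background has dropped to a flat grey.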